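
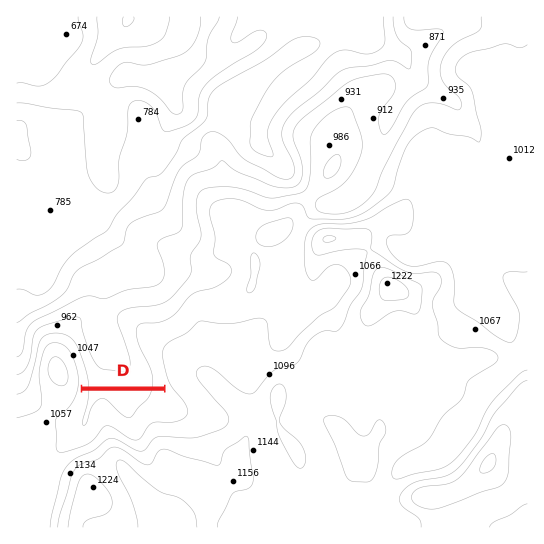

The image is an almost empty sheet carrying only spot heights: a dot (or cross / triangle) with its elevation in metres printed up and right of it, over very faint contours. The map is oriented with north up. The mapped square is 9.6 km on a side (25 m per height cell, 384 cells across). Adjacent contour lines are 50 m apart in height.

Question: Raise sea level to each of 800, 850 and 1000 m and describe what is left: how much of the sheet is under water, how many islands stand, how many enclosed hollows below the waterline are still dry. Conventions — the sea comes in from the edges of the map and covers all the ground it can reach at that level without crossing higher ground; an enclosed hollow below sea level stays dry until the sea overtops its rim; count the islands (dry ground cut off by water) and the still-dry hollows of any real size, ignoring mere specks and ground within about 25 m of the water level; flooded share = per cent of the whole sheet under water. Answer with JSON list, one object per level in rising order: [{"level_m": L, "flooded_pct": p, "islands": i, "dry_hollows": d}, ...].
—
[{"level_m": 800, "flooded_pct": 18, "islands": 0, "dry_hollows": 0}, {"level_m": 850, "flooded_pct": 24, "islands": 0, "dry_hollows": 0}, {"level_m": 1000, "flooded_pct": 43, "islands": 0, "dry_hollows": 0}]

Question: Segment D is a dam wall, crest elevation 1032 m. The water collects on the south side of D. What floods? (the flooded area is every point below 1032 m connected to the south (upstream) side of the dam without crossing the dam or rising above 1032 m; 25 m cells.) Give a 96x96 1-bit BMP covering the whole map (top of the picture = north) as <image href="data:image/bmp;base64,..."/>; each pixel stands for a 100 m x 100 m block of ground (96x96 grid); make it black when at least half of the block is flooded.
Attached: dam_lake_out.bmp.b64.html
<image width="96" height="96" href="data:image/bmp;base64,Qk2+BAAAAAAAAD4AAAAoAAAAYAAAAGAAAAABAAEAAAAAAIAEAAATCwAAEwsAAAIAAAAAAAAA////AAAAAAAAAAAAAAAAAAAAAAAAAAAAAAAAAAAAAAAAAAAAAAAAAAAAAAAAAAAAAAAAAAAAAAAAAAAAAAAAAAAAAAAAAAAAAAAAAAAAAAAAAAAAAAAAAAAAAAAAAAAAAAAAAAAAAAAAAAAAAAAAAAAAAAAAAAAAAAAAAAAAAAAAAAAAAAAAAAAAAAAAAAAAAAAAAAAAAAAAAAAAAAAAAAAAAAAAAAAAAAAAAAAAAAAAAAAAAAAAAAAAAAAAAAAAAAAAAAAAAAAAeAAAAAAAAAAAAAAAfAAAAAAAAAAAAAAAfg4AAAAAAAAAAAAAPx8AAAAAAAAAAAAAP/+AAAAAAAAAAAAAH//gAAAAAAAAAAAAH//wAAAAAAAAAAAAH//wAAAAAAAAAAAAD//wAAAAAAAAAAAAD//wAAAAAAAAAAAAAAAAAAAAAAAAAAAAAAAAAAAAAAAAAAAAAAAAAAAAAAAAAAAAAAAAAAAAAAAAAAAAAAAAAAAAAAAAAAAAAAAAAAAAAAAAAAAAAAAAAAAAAAAAAAAAAAAAAAAAAAAAAAAAAAAAAAAAAAAAAAAAAAAAAAAAAAAAAAAAAAAAAAAAAAAAAAAAAAAAAAAAAAAAAAAAAAAAAAAAAAAAAAAAAAAAAAAAAAAAAAAAAAAAAAAAAAAAAAAAAAAAAAAAAAAAAAAAAAAAAAAAAAAAAAAAAAAAAAAAAAAAAAAAAAAAAAAAAAAAAAAAAAAAAAAAAAAAAAAAAAAAAAAAAAAAAAAAAAAAAAAAAAAAAAAAAAAAAAAAAAAAAAAAAAAAAAAAAAAAAAAAAAAAAAAAAAAAAAAAAAAAAAAAAAAAAAAAAAAAAAAAAAAAAAAAAAAAAAAAAAAAAAAAAAAAAAAAAAAAAAAAAAAAAAAAAAAAAAAAAAAAAAAAAAAAAAAAAAAAAAAAAAAAAAAAAAAAAAAAAAAAAAAAAAAAAAAAAAAAAAAAAAAAAAAAAAAAAAAAAAAAAAAAAAAAAAAAAAAAAAAAAAAAAAAAAAAAAAAAAAAAAAAAAAAAAAAAAAAAAAAAAAAAAAAAAAAAAAAAAAAAAAAAAAAAAAAAAAAAAAAAAAAAAAAAAAAAAAAAAAAAAAAAAAAAAAAAAAAAAAAAAAAAAAAAAAAAAAAAAAAAAAAAAAAAAAAAAAAAAAAAAAAAAAAAAAAAAAAAAAAAAAAAAAAAAAAAAAAAAAAAAAAAAAAAAAAAAAAAAAAAAAAAAAAAAAAAAAAAAAAAAAAAAAAAAAAAAAAAAAAAAAAAAAAAAAAAAAAAAAAAAAAAAAAAAAAAAAAAAAAAAAAAAAAAAAAAAAAAAAAAAAAAAAAAAAAAAAAAAAAAAAAAAAAAAAAAAAAAAAAAAAAAAAAAAAAAAAAAAAAAAAAAAAAAAAAAAAAAAAAAAAAAAAAAAAAAAAAAAAAAAAAAAAAAAAAAAAAAAAAAAAAAAAAAAAAAAAAAAAAAAAAAAAAAAAAAAAAAAAAAAAAAAAAAAAAAAAAAAAAAAAAAAAAAAAAAAAAAAAAAAAAAAAAAAAAAAAA="/>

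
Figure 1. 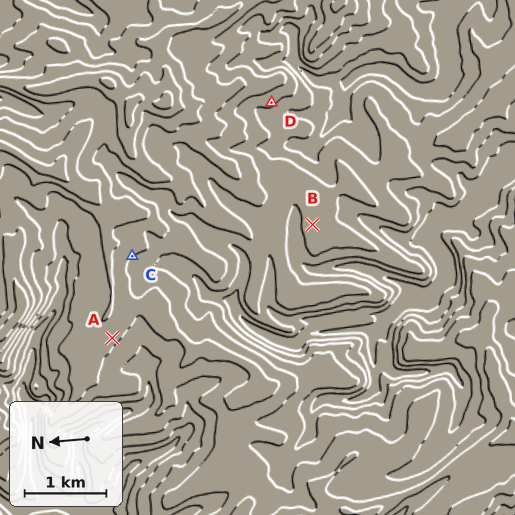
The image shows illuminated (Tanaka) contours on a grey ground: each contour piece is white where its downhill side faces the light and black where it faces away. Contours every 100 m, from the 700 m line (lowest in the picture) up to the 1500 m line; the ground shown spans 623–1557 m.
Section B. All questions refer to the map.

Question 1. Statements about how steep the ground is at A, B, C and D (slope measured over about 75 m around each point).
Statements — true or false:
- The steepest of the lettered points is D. true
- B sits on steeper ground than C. false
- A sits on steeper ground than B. true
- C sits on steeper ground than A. true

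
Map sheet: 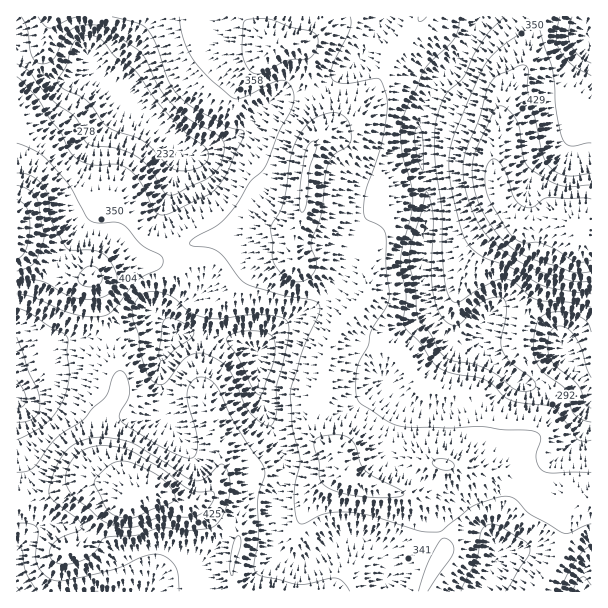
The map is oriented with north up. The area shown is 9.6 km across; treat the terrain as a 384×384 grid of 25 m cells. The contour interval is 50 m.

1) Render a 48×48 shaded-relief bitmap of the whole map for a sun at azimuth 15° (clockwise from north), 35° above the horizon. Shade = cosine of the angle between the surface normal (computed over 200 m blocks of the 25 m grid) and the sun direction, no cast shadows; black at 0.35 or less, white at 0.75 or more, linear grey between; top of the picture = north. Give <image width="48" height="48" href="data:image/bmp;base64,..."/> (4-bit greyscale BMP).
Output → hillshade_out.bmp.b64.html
<image width="48" height="48" href="data:image/bmp;base64,Qk32BAAAAAAAAHYAAAAoAAAAMAAAADAAAAABAAQAAAAAAIAEAAATCwAAEwsAABAAAAAAAAAAAAAAABEREQAiIiIAMzMzAERERABVVVUAZmZmAHd3dwCIiIgAmZmZAKqqqgC7u7sAzMzMAN3d3QDu7u4A////AENFRERVZniZh5vMy7qZmYiIiHd4mqqXZ0RDM0VmZ3iId5u7u7qpmYiIiHd5mamXZ1VTNFZ3d3iIeImamZqqqYd4iId5iZmHVkZ4h3ZlZndmaIiZd3iqqYeIiIiId3eIZUebuoUhJEREaJmYd3eIh2d4iJmHVEZ4dVeJl1EAAREjaKqZiIdmZWZ3iIh1RFZ4dmZlQyIjIRJFaKqZiIdlRFVWd3dlVniIh4dkM0VnZFeZiKqYiHVDM0Vnd3d3eIiIiJmGVWiZmb39uZmIiGQzV4mZh3d3iIiZmamYd4mazv/9yqmImHZnm8uodmeIiImZqqmZmqq9///KqqmamHZ5u7mIiJmZmZmaqqqavM3//+yomqmqhmeaupmZq7uqmZmau7uqzv///cqHiqq6dnrMupmqu7qpmZmavN27vN7dy6l2irzJZ5vMuqqru6qZmZmrzdyqqaqZmZdnm7zJeJmqqqqqqpmaq7zM3qiJmZmImYd4q8y3aIiJmaqYiImazu3czWV4mZmJqpiKu8yneIiJmqmHeJqs7ty8ykR4iIiZvLmavMyYiIiZmZh4rN3u64nOyUV4eImazLq7zcuoiIiZmHeKzv7+pmrdp1aHeJmruqvN3cqHiIiZiHib3czKZovKhleHiJmqqZvMy5dmeJmYiIm925qod5qYZWd2Z3iaqZiIdlREeJmYiJrNyHiIiJh2RVVURWeKuXQ0QzM0V4mYeIm8plZ4iIdDNCMzM0V4h1NFVUQ0RniZh4iahVVWeHQQASMzIiRmVDRnd2ZVRGiZiImqdWVEZUIQABNERFZ3Q0V3d3d1M1eJmZq6dmZDMiEQABNoiaqpdnd3eIdkNGeJmZq6dndkIAAAADWJrN26mIiIiIdlaJmImZmqdnd1EAAREneJve25mZiIiId3iqmYmZmJdndjABNEVpmrzMupmqmYiIh3iIiImZl3dndBAlZmeJq8upmZq7qpmIiIh3iImZmHdmYhNoh4mbu7mZmZrMy7qYmZh4iYmZmHdWQiaamaqty6mZmavM3MupmZiImYmZmZdVQkiqq83f7KmaqrzMzdupmZiJmYiJmqZVRHmqvf/v7Kq8vMzMzdupmYeJmYiJq6ZWVYqr3//ty7zd3d3cy7qZmYeIiHeJq6ZWZ5qrzdzaqrzd3u3bqHeJqYiJd3eJq5ZniJqqu6qpq7u83t25dURYmYmamIiJqoZ4mZqqupmZq8u7zMunQiE2iZmruZmZmXeImZqqupmJrNy8y6l0ERJFeZmry6qpiHeJmZq7upiaze3MqZhBAjVnZ4iau7uph3iZmJu7uZmc7tzLqYUhNWd3VGeIq7upmHiamJu6qZmu26q6h2MjV3h2Q0ZnirupmHirqaupmavdpmiYdUNFZ4d2VDRWiaqZiHeJmau6ms76ZWiHVDRGd4d2ZlRWeIiZiHZnmqu7q97nZnZlQzRWeIiHeIiJiIeJmHdniqq7u8y2ZlMhI0VneIiHirzLqYiamId3irqqqamFVUIAE0Z3iIh3m97cuZiamIiImrupmYhw=="/>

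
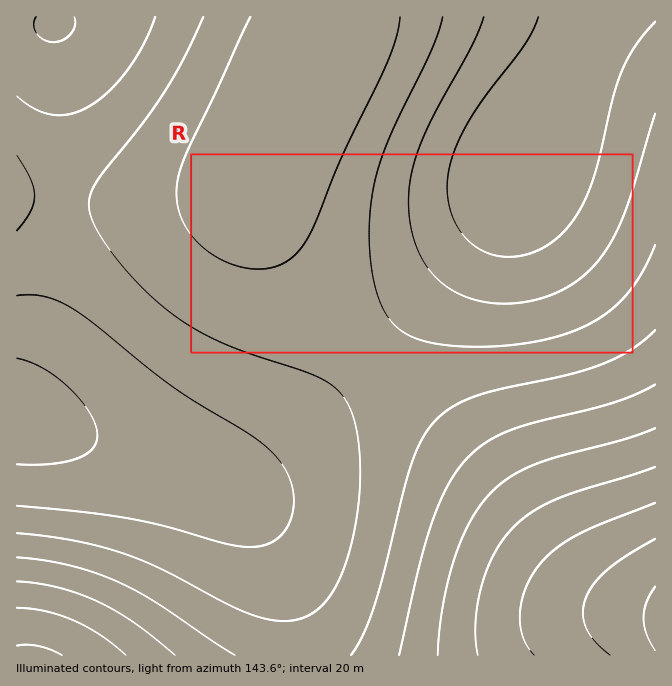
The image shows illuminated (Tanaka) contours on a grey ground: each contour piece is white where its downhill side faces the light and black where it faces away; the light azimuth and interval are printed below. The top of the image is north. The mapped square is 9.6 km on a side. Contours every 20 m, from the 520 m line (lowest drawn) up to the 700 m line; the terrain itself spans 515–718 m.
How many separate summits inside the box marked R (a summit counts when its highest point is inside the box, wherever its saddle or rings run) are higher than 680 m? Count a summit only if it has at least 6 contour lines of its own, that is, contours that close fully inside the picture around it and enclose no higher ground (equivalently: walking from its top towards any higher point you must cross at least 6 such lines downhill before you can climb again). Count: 0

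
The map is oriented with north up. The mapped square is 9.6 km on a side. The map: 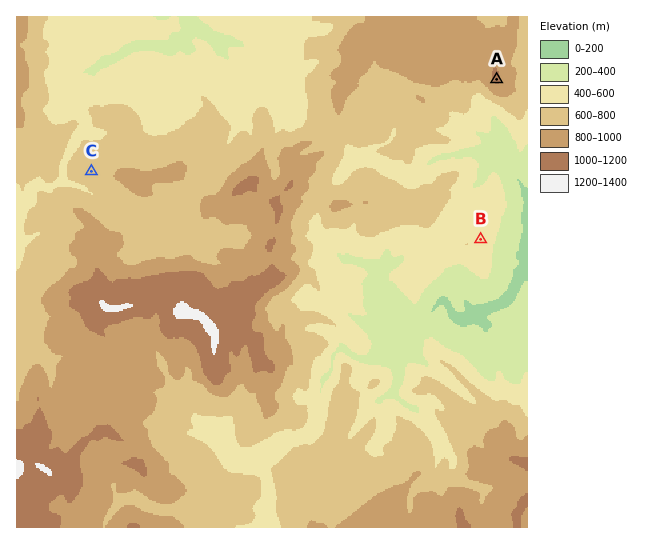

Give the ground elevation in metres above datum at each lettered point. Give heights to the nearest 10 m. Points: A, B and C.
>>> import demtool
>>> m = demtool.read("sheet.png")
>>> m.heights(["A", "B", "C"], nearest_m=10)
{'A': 1030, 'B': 550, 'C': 710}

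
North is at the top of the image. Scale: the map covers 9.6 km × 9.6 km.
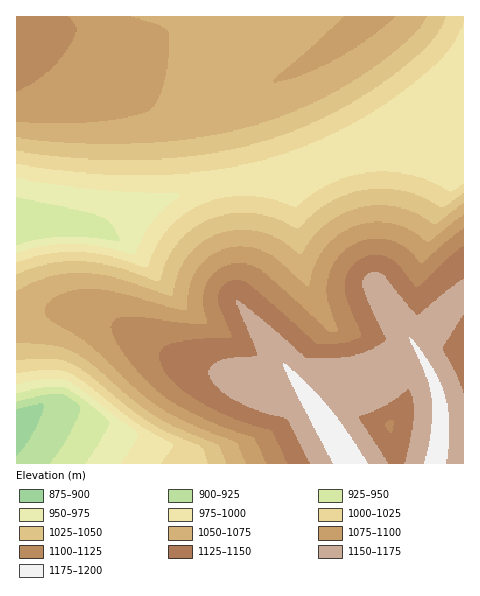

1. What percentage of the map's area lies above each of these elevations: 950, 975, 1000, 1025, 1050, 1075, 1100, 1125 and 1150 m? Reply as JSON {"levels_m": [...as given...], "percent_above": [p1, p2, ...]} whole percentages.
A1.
{"levels_m": [950, 975, 1000, 1025, 1050, 1075, 1100, 1125, 1150], "percent_above": [96, 92, 79, 70, 61, 44, 29, 21, 13]}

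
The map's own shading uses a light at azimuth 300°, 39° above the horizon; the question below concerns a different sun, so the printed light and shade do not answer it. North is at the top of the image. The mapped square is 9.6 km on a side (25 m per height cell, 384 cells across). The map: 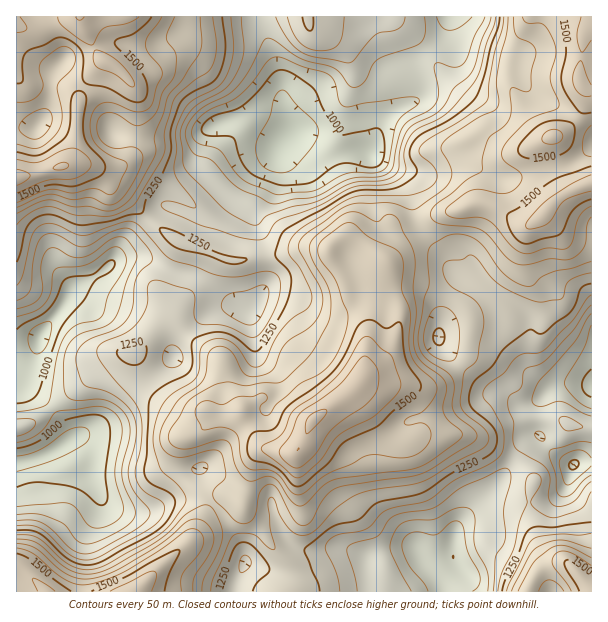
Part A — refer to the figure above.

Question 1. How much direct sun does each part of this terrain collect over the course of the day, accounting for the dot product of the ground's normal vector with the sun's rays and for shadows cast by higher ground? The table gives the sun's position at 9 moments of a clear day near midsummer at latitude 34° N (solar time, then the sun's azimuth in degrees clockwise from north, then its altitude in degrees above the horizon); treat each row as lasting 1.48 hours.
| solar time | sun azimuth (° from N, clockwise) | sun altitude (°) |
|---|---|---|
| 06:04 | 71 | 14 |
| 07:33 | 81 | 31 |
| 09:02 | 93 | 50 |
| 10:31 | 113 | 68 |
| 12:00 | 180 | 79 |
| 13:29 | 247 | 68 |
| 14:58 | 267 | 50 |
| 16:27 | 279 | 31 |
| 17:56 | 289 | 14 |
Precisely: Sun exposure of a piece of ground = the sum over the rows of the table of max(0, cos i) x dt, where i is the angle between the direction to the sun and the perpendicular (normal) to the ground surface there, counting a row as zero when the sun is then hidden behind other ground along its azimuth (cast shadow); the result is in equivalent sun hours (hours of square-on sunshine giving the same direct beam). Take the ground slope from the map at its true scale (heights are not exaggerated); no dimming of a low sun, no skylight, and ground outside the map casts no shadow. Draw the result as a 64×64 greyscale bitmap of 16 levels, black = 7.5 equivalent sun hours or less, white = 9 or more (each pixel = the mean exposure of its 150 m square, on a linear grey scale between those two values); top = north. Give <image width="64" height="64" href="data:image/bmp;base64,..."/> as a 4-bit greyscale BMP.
<image width="64" height="64" href="data:image/bmp;base64,Qk12CAAAAAAAAHYAAAAoAAAAQAAAAEAAAAABAAQAAAAAAAAIAAATCwAAEwsAABAAAAAAAAAAAAAAABEREQAiIiIAMzMzAERERABVVVUAZmZmAHd3dwCIiIgAmZmZAKqqqgC7u7sAzMzMAN3d3QDu7u4A////AMvLmJh2eby5mqmImZu8zMzMu7vMzMy6zKmZYiWrh3acvLhUQxETWcqZqYiJmLvMzMy7u8zMu6vMyJl1Q3ynZ7vLhTEREBIki6mYd3iXm7vMzLu7zMyqvMzKmIhjWsmKuKhTAAMyIiI3u5mHZ5hpm8zLu7vMy5rMzLmImYRIuqpmRTAAWIYyIQJ7uodmhWi8zLu7u7vLm8zLqYm6lleXdDgTEBeruWQyAAa8qXd1esu5iJmZiaqau7upisyXaYVEiwISe7zKl2UwAHupmXacu4ZmZmd4mZmaqrmbzKmKl3mrI0e8u8u6mYUhSaqrmJu5iId3iIiZiIiZmavMuqupmrpmisy7zLqqqXRIu8uamqmKqZqqqYdlZ4iJvMu7zLuqvKqrzLu6mZiamIrMyruXiHmZmru6hUNFeJq8zLvMu6mszMzMu4mYd3iImsy7zJJ1V3iJmZqYdmZ4irzMu8ypl3rMzMzKiZdneIirzMzMYlI1VndmVniIh2Z4iry7u5eGV7zMzLmZl2iZq8zLuqhSMDZVVENERERVZVZni7q8pndUu7vMmJmHeJu7zLmZh0IAR1VmaIdmVERFVVV4u8uWeJe8y7yomZd3mqmIiZmHYzR4dniau7uph1VVVVecy5iIqlebu6iamHd4hlM2iYiambuXeJnMzLu6hlZmd5m7u2RoAkeZqZqYdmeImFRoiLuprLl3iKu8zMy6h3iHiazLlldURXiZmpl1VorMuYiau6eLyodnirzMzMy7qYeKvMq6mbuHd4iZmXZnirzMuqzLmHnKmHd3mszMy6l3eJu7qrzMirqWVVeHZoiZq7zLvLyod6y6qYd4m8y6l3iqrMzMy6iJrLhUM0VomqmavMy8vMllacu7uod4q6mIiZq8zLu5eLurupdUVoq7qYebu6vMy5dmnMu7qYiamIiZm7ury7mbzKmqupmJrMy6hnvMuqq8qpZqzLu7uruoiJmru6m8y6zMqZq7u6q8zMunesy6iKu7uFasy7u7upiJmJq7uqu7q8yZibu7qrvMyoh5zKmpu7vLdXrMu7qGV6uoiaq6maqqzJh5u7qru7u6mHnMmLqrzMymWMy7qENGvLqqmZl4mZrMmGiru7zMuruYicp4uZvMzLlnu7ymRXecy7upmXeJmbuoZ6qqq8zLqqqYmGi4iszMyoe7vKU3lnvLu7qql3iJqblnmYd4rMy7zKdlaah6vLvMmLu8tTeWe8u8y7u4d3mHepiqmIibzMzMuYibuHm7urypvMzGNpeLy7zMzMp2V1RHmru7qqq8zMvMu7zJeLy5q7u8zMhHh6vLzMzLu5ZEREWIvMuqqrzMy7zMzMqIvKmavMzMyWiavMzMzLq7qFR3doi8y7qavMzMu7u7ypiqmYm8zMzJiavMzMzLmau6h5mYiZzLuZm8zMzLu7upmZmYeczMzMmavMzMzKiKu7qYmZmYi8yoibzMzMupmYeZmYd6zMzLuau7zMzKeKu7uYiYmZZorLh4vMzLupiIdniZdovMzLupqqvMzKiKuqqXd4eJh2VoiYm7upmZq7uqiIhnnMzLzKmqq7zLiKqYmHZ4h4l5hlVWmZmImavMzMy5mHi7zMzLqqq7vKmJmHeHeIqHiHiIZVSIh4q8zLzMu7mZmLy8zLq7u7u7iImHd3eZm4eHd3dkM3h4vMu8zMy7qoiHnMzLvMvMuph4iIiYeKmal3VVZ2MBJovLu8zMu8ubl3ZovLvMy8unVGiImrupqZlmVCRmUQAEq7vMzMu8y5mXVUWbvMy7y5hmeIq7vMqpiQIyAEZCACeZmszLvMzMl4hSIlmru6u6qruqvMy7zKh1AAAANWZkRomIzLvMzLqodlIAFomIm7mImszLzLu8uWQAAAAjaahlaImrvMy6mal3djABMzWby5iJq6u7y7vMqIYgAkRpuoZYmZmsy5mZqqq6hSAAA2m8uqq7zMu8y6q8zLl4iIm7p2eZmZy6mqq7zMy6hQADaLuqu8zLurzMypmZmry7qry5dniZiqmru8zMzMy4NGRXmZq8zLqZq7zMuXdmi7uHiruoZYmImau7zMy8zMt5lCaaq7zMuqqqqZq7iIZ6umWKvLp1V2aJmqqrzLvMu5iWJIu7zMzLq7upiJq7qIrJZ4vMunRHhniZmZrMu7y7qpgzaJq7zMuqq7u5icvJiblpiqupYzaZh4mZm8u6q7u8uWRWZniszLqpmquourmYuXh5mYhkM1eIiZmauqmqu7u7llRFZ3q8u7qZrMmpmpi6d3Znd2ZTI1aJmZq6qqq6qrvLqGaIiKurzLu7qZiambuYdmeHZmQgFGiZmaq7u7qqqrvLmJmZmazMypiaqquqzLqYmodlVUIkZ4mYm7u6qqu7u7uqmImYrMypiKy7vLvMuqm6mXZndlZ3iJiKu6maq8zLu7uYd3i8zKmZzMu8yqupm7m7qYiZd4iIh4mYd5u7zMzLu4h2WMzMuprMu7vJiau7msu6qqqIiYh2ZTI1m7u8zMzLiYVHvMy6msy6qZiIrLmsu8y7upiZmWZTEUerqru8zMqJlke8zMqZzLqYZVe7u8y7zMu6mJmqd1RYmru6qqu8yImWRay7uZm8qql0SKqqqpq8zLqYmauIeKu7u7u7qrvKmZdEiqq6mby8y6eLu6mIeJrMupiZvJiKzMu7zMy7u7zKmEJZqrqazMzMuru7u6h4mry5mJrLqZvMy7vMzMy6rMy5Qjeru6vM"/>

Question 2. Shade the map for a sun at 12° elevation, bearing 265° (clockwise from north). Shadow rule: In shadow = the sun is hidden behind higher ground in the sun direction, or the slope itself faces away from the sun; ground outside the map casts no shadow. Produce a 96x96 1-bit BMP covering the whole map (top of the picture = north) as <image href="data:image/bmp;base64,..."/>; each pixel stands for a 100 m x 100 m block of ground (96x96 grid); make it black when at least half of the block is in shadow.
<image width="96" height="96" href="data:image/bmp;base64,Qk2+BAAAAAAAAD4AAAAoAAAAYAAAAGAAAAABAAEAAAAAAIAEAAATCwAAEwsAAAIAAAAAAAAA////AAAAAAABwAPP+AAAAAgAAQAD4AH//AAAAAAAAAAP8AH//gAAAAAAAAAf/AD//gAAAOAAAAEf/gAD/wAAAfAAAAM//gAD/wAAAeAAAAd//wAD/wAAAeAAAA8//wAD/wAAA8AAAA8f/wAD/wAAA8AAAAAf/gAB/gAwA4AAAAAf/AAB+AA4BwAAAAAOAAAA4AAwDgAAAAAAAAAAAYAwAAAAAAAAAAAAAeAAAAAAAAAAAAAAAeAAAAAAAAAAAAAAAeBwAAAAAOAAAAAAAOD4AAAAAfAAAAAAAAD4AAEAAfgAAAAAAAD4AAAAAfwAAAAAAAD4AAAAAfwAAAAAAAD4AAAAAf4AAAAAAAB8AAIAAP4AAAAAAAB+AAABgHgAAAAAAAA/AAAB8AAAAAAAAAA/gAAD/AAIAAAAAAAfAAAH/wAfAAAAAAAOAAAf/wAfgAAAAAAAAAA//wAPAAAAAAAAAAD//gAAAAAAAAAABAH/+AAAAAAAAAAAAAP/+AcAAAAAAAAAAAP/8A8AAAAAAAAAAAP/8A8AAAAAAAAAAAP/9gYAAAAAAAAAAAf/8gAAAAAAAAAAAB//8AAAAAAABgAAAH//gAAAAAAADwAAAP/wAAAAAAAADwAAAP/gAEAAAAAAD4AAAP/AAPAAAAAAH4AAAP/AAP4AAAAAHwAAAP/AAH9gAAAAHwAAAP/AAH9gAAAADAAAAP/AAD8AAAAAAAAAAP/AAA8AAAAAAAAAAH/AAA8MAAAAAAAAAH+AAA8PAAAAAAAAAH+AAA8PgAAAAAAAAH8AAA8fwAAAAAAAAH4AAA8/wAAAAAAAAPwAAAB/4AAAAAAAAPgAAAB/wAAAAAAAAP4AAAD/gAAAAAAAAP8AAAD/AAAAAAAAAP8AAAD/BgAAAAAAAf4AAAD/BwAAAAAAAHwAAAD/BwAAAAAAAAAAAAD+AwAAAAAAAAAAAA7+AAAAAAAAAAAAAA/8AAAAAAAAAAAAAA9wAAAAAAAAAAAAAB9gAAAAAAAAAAAAAA9gAGAAAAAAAAAAAAdwAH8AAAAAAAAAAAB4AH/AAAAAAAAAAAB4AH/gAAAAAAAAAAAQAD/4AAAAAAAAAAAAAB//DgAAAAAAAAAAAB//nwAAAAAAAAAAAB///4AAAAAAAAAABw///+AAAAAAAAAAD4f///AAAAAAAAAAH8H///AAAAAAAAAAH8H///AAAAAAAA8AH8H///AAAAAAAA8AH8H///AAAAAAAA8AH4H//+AAAAAAAAEAH4H//+AAAAAAAAAAHwH//+AAAAAAAAAAHgP///AAAAAAAAAACAP///gAAAAAAAAAAAf///wAAAAAAAAAAAf///wAAAAAAAAAAA////wAAAAAAAAAAA////wAAAAAAAAAAB5+f/wAAAAAAAAAADw4f/gAAAAAAAAAAHgAf/gAAAAAAAAAAGAAf/AAAAAAAAAAAAAA//AAAAAAAAAAAAAA/+AAAAAAAAAAAAAA/+AAAAAAAAAAAAAA/8AAAAAAAAAAAAOA/8AAAAQAAAAAAAfh/8AAAA4AAAA="/>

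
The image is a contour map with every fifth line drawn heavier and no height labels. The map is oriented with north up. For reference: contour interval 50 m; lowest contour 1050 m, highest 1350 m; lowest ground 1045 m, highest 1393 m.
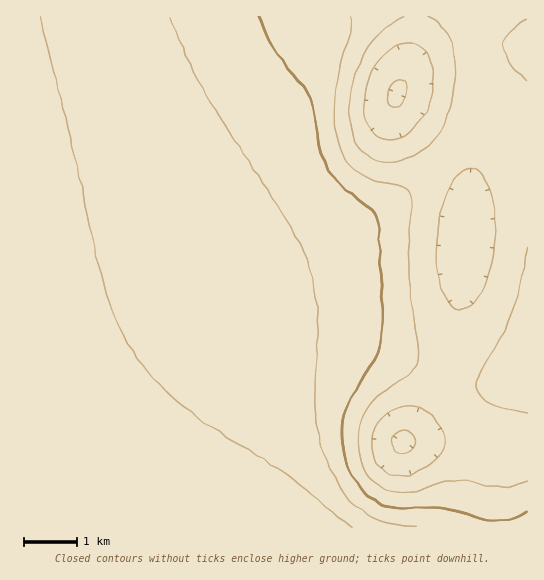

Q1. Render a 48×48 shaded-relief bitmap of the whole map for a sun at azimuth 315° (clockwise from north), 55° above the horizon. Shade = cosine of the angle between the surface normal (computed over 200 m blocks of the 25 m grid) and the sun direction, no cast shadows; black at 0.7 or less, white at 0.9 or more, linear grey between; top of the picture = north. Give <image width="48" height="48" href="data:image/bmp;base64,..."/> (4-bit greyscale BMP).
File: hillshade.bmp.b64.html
<image width="48" height="48" href="data:image/bmp;base64,Qk32BAAAAAAAAHYAAAAoAAAAMAAAADAAAAABAAQAAAAAAIAEAAATCwAAEwsAABAAAAAAAAAAAAAAABEREQAiIiIAMzMzAERERABVVVUAZmZmAHd3dwCIiIgAmZmZAKqqqgC7u7sAzMzMAN3d3QDu7u4A////AJmZmZmZmZmqqqqqqqqqqZmrvMzLuqu8zZmZmZmZmZmaqqqqqqqpmZmavN3Mu6u8zZmZmZmZmZmZqqqqqqqZmIiavN3cu6q7zJmZmZmZmZmZmZmqqZmZmHeJvN7dy6qrvJmZmZmZmZmZmZmZmZmZh3Z4rN7ty6qqu5mZmZmZmZmZmZmZmZmYh2VXm97ty6qqqpmZmZmZmZmZmZmZmZmYdlRFes3ty6qZqpmZmZmZmZmZmZmZmZmIdkM0aLzcy6mZmZmZmZmZmZmZmZmZmZmIdkMiRoq7uqmYiJmZmZmZmZmZmZmZmZmIdUMiJGiaqZmIiJmZmZmZmZmZmZmZmZiIdkMiI1eJmZmIiJmZmZmZmZmZmZmZmZiIdlQyI1aImZmIiJmZmZmZmZmZmZmZmZiIdlRDNFaJmZmZiJmZmZmZmZmZmZmZmZiId2VERVaJmqqpmZmZmZmZmZmZmZmZmZiIh3ZVVWeJmqqqqZmZmZmZmZmZmZmZmZiIh3ZmZmeImru7qpmZmZmZmZmZmZmZmZiIiHd2ZmeImru7u5mZmZmZmZmZmZmZmZiIiId3ZmeImrvMu5mZmZmZmZmZmZmZmZmIiId3Zmd4mrvMy5mZmZmZmZmZmZmZmZmIiIh3dmd4mrvMzJmZmZmZmZmZmZmZmZmYiIh3dmZ4mrvMzJmZmZmZmZmZmZmZmZmYiIh3ZmZ4mavMzJmZmZmZmZmZmZmZmZmZiIh3ZmZ3iavMzJmZmZmZmZmZmZmZmZmZiIh3ZmZniau8zJmZmZmZmZmZmZmZmZmZiIh3ZmZniau8zJmZmZmZmZmZmZmZmZmZmIh3ZmZniaq8zJmZmZmZmZmZmZmZmZmZmIiHZmVmeJq7zJmZmZmZmZmZmZmZmZmZmIiHdmVmeJq7u5mZmZmZmZmZmZmZmZmZmYiHdmVmeJqru5mZmZmZmZmZmZmZmZmZmZmYh2ZmeJqru5mZmZmZmZmZmZmZmZmZmZmZmHZmeImru5mZmZmZmZmZmZmZmZmZiJmqqpdmeImqu5mZmZmZmZmZmZmZmZmYiImru6mHd4mqq5mZmZmZmZmZmZmZmZmYh4mrzMuYd4maqpmZmZmZmZmZmZmZmZmYd3ibzdy5iImaqpmZmZmZmZmZmZmZmZmYZmeKzd3LmImaqpmZmZmZmZmZmZmZmZmXZVZ5vd7cqYmaqpmZmZmZmZmZmZmZmZmXZERorN7tupmaqpmZmZmZmZmZmZmZmZmXVDNXm97typmZqpmZmZmZmZmZmZmZmZmYZCI1is3t25mZqpmZmZmZmZmZmZmZmZmYZCIkabzd26mZmZmZmZmZmZmZmZmZmZmYdCEjV6vN3KmZmZmZmZmZmZmZmZmZmZmZdTESRoq8zKmZmJmZmZmZmZmZmZmZmZmZhkISNXmry6mZmZmZmZmZmZmIiIiJmZmZl1MiNGiau6qqu5mZmZmZmIiIiIiIiJmZmHQyNFeKqqqrzJmZmZmYiIiIiIiIiIiZmYZDNFaJqqqrzZmZmZmIiIiIiIiIiIiJmYdkRFZ4mZmqvA=="/>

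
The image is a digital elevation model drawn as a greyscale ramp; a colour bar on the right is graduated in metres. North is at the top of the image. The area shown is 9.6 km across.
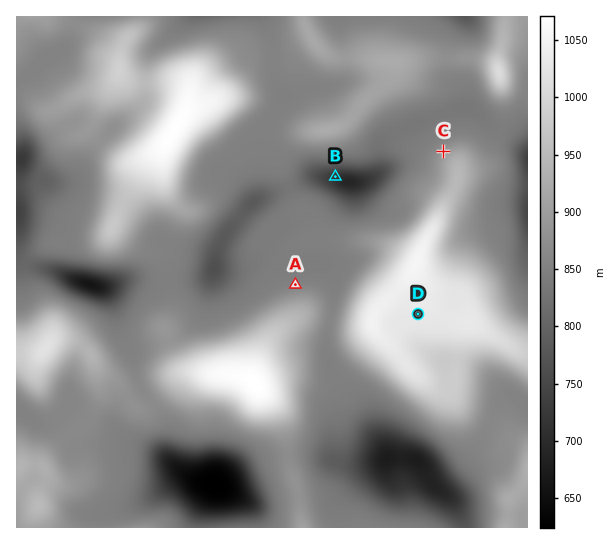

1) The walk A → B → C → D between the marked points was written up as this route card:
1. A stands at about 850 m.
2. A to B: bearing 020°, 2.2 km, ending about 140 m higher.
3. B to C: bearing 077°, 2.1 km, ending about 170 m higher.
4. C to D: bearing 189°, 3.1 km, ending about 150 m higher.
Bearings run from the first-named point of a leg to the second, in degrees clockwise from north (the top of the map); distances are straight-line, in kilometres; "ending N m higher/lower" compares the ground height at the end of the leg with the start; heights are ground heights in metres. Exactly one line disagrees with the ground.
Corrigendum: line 2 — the sense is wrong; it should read lower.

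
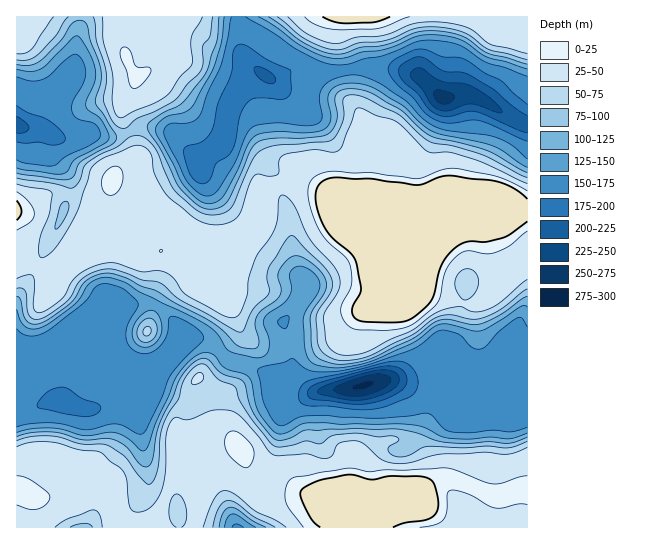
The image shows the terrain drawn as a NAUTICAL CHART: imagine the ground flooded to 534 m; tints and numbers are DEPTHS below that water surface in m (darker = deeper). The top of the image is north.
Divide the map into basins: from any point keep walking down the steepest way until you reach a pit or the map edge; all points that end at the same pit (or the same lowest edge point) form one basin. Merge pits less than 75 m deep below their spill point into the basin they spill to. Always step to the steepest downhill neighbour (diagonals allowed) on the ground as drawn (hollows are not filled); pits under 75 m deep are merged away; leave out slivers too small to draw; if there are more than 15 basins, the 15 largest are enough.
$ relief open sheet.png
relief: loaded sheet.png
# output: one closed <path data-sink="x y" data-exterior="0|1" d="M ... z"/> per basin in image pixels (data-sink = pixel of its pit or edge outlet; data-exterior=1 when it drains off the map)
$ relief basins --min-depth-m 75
<path data-sink="362 386" data-exterior="0" d="M398 144l-11 0-3 2 1 12-6 33-8 10-17 12-19-16-26-12-22-1-14 3-14 8-2 24-8 18-10 10-18 6-14 10-13-2-32-10 6-20-1-9-12-10-24-9-20-20-2 6-13 14-9 22-14 18-9 22-9 10-6-2-26-14-7-2 1 271 177 0 3-14 0-47 7-16 5-4 8-3 18 0 4 3 16 40 8 6 12 3 34-1 29 12 8-2-2 4 2 19 182-1 0-316-15 0-16-6-23 3-21-12-12-3-17-31-14-13z"/><path data-sink="443 98" data-exterior="0" d="M466 16l-272 0-21 21-16 24-21 18-15 32 2 10 10 22 2 12-18 16-6 11 20 21 24 9 12 10 1 9-6 20 39 12 6 0 14-10 18-6 10-10 8-18 2-24 14-8 14-3 22 1 26 12 19 16 17-12 8-10 6-33-1-12 3-2 15 1 13 8 9 9 12 25 7 8 10 1 21 12 23-3 16 6 14 0 1-172-18-6-13-1z"/><path data-sink="17 125" data-exterior="1" d="M118 16l-102 1 1 194 14-4 20-14 16 0 28 8 13-11 9-19 16-13 0-15-10-22-2-10 16-33-9-15-8-22z"/><path data-sink="237 527" data-exterior="1" d="M235 444l-24 1-7 6-3 6-5 16 1 41-2 8 0 6 150-1 0-20-11-2-25-10-34 1-17-5-7-12-7-22z"/>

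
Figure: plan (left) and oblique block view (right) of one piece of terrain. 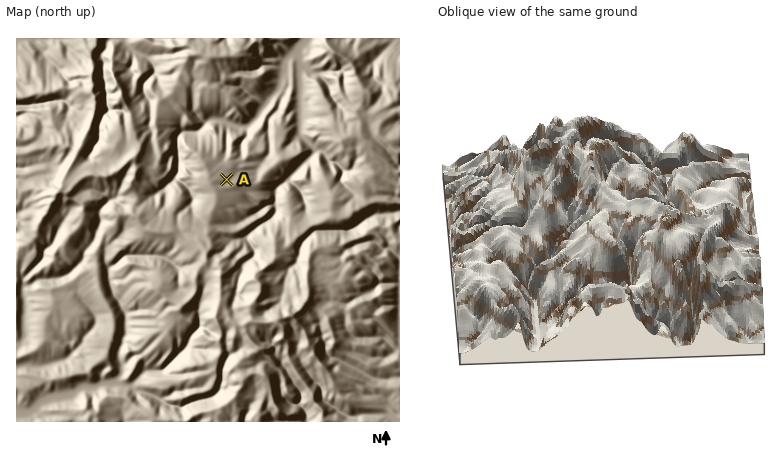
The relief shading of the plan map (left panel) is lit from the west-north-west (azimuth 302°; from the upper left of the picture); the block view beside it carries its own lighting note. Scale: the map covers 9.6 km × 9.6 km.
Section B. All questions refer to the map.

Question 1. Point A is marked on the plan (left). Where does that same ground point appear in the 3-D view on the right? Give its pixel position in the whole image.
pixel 591 236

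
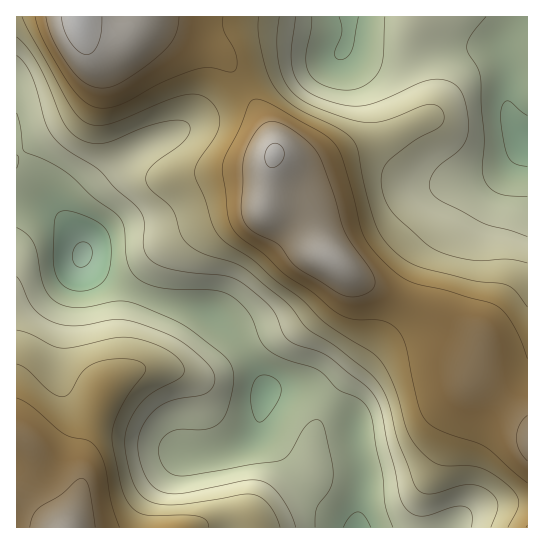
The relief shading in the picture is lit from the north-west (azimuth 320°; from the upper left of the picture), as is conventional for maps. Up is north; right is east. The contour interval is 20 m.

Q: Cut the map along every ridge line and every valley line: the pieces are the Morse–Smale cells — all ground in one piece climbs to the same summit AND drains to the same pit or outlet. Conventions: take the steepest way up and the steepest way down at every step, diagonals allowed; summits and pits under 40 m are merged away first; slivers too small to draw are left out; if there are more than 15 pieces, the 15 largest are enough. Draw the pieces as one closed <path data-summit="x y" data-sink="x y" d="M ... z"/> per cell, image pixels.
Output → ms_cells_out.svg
<path data-summit="274 154" data-sink="82 254" d="M245 88l-63 41-44 20-54 45-11 17 0 14 10 24 0 9 2 4 18 14 32 16 26 9 33 7 17 7 22 22 12 16 15 24 6 15 15-4 25 0 16 7 20 13 11 11 3 7 0 15 7 33 0 13-6 31 1 10 93 0 12-12 19-9 23-4 22 0 1-80-35-31-20-14-1-4 8-24 0-8-3-5-11-9-29-16-35-12-49-24-30-22-6-9-5-20-10-13-16-5-19-2-2-2 10-54-6-18z"/><path data-summit="65 527" data-sink="82 254" d="M35 204l-19 1 0 322 341 1 6-54-7-33 0-15-3-7-11-11-31-19-30-1-10 1-6 4-2-11-15-25-31-38-23-11-45-11-46-21-18-14-5-19-13-20-13-12z"/><path data-summit="274 154" data-sink="527 142" d="M494 47l-49 4-39 9-27-1-34-11-10 9-14 6-44 9-31 15-1 3 14 20 10 21 6 18-10 54 2 2 19 2 16 5 10 13 5 20 6 9 30 22 49 24 35 12 37 21 6 9 0 8-8 24 1 4 20 14 34 31 1-282-9-8-10-18 0-46-2-14-5-6z"/><path data-summit="78 17" data-sink="82 254" d="M133 16l-117 1 0 186 19 1 19 7 13 12 12 20-6-18 0-14 6-10 12-14 47-38 44-20 62-40-15-26-12-11-31-11-45-20-7 2-8 8 7-10z"/><path data-summit="78 17" data-sink="527 142" d="M527 16l-393 0-2 7 9-2 12 4 33 16 31 11 12 11 16 25 32-16 52-12 10-5 6-7 44 12 17 0 59-12 34 0 8 7 2 14 0 46 10 18 8 7z"/><path data-summit="78 17" data-sink="82 254" d="M527 503l-22 0-23 4-19 9-11 11 75 1z"/>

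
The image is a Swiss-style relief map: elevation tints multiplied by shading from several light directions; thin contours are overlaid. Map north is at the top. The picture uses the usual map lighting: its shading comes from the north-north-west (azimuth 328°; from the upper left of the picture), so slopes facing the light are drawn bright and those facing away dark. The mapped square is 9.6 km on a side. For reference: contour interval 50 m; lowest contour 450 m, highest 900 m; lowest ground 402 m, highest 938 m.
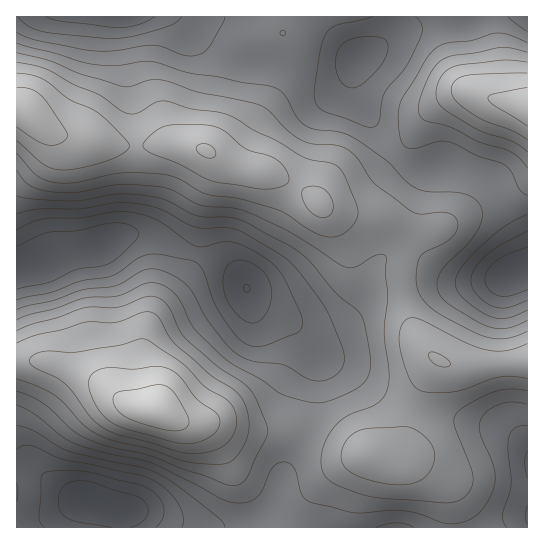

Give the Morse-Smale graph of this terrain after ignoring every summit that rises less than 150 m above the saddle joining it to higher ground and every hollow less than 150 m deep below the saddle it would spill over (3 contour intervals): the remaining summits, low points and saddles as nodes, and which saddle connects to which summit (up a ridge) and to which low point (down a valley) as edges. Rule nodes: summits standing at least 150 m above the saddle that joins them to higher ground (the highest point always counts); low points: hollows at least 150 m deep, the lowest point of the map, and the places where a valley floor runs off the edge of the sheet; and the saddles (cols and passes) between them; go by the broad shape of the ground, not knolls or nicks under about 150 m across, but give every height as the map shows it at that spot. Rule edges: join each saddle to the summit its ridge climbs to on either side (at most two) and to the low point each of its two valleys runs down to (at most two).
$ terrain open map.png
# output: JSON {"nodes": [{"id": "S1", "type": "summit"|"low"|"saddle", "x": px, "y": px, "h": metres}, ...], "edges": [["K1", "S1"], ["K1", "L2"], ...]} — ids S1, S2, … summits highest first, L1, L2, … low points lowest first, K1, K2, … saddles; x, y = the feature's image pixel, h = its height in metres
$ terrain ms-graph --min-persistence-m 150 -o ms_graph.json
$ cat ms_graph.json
{"nodes": [
{"id": "S1", "type": "summit", "x": 157, "y": 410, "h": 938},
{"id": "S2", "type": "summit", "x": 27, "y": 111, "h": 883},
{"id": "S3", "type": "summit", "x": 527, "y": 107, "h": 878},
{"id": "L1", "type": "low", "x": 87, "y": 502, "h": 402},
{"id": "L2", "type": "low", "x": 246, "y": 289, "h": 449},
{"id": "L3", "type": "low", "x": 122, "y": 17, "h": 451},
{"id": "L4", "type": "low", "x": 514, "y": 274, "h": 452},
{"id": "K1", "type": "saddle", "x": 295, "y": 186, "h": 797},
{"id": "K2", "type": "saddle", "x": 502, "y": 363, "h": 771},
{"id": "K3", "type": "saddle", "x": 410, "y": 250, "h": 703},
{"id": "K4", "type": "saddle", "x": 307, "y": 434, "h": 681},
{"id": "K5", "type": "saddle", "x": 398, "y": 155, "h": 643}],
"edges": [["K1", "S2"], ["K1", "L2"], ["K1", "L3"], ["K2", "S2"], ["K2", "L1"], ["K2", "L4"], ["K3", "S2"], ["K3", "L2"], ["K3", "L4"], ["K4", "S1"], ["K4", "S2"], ["K4", "L1"], ["K4", "L2"], ["K5", "S2"], ["K5", "S3"], ["K5", "L4"], ["K5", "L3"]]}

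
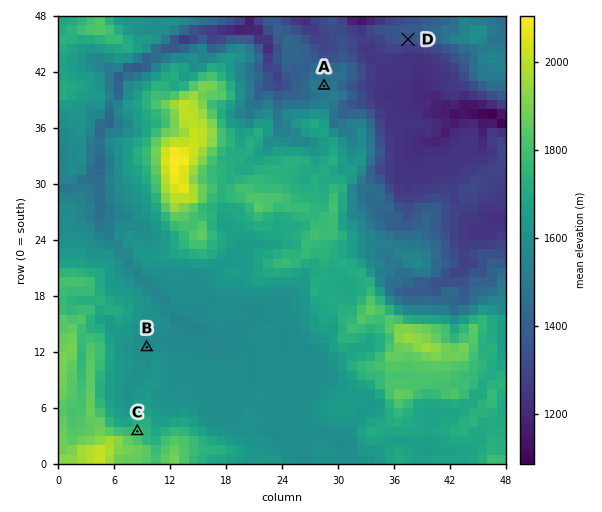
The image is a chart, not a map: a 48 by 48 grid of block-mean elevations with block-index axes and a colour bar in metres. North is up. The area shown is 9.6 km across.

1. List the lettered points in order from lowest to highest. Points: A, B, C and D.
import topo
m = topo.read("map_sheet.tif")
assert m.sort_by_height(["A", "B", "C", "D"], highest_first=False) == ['D', 'A', 'B', 'C']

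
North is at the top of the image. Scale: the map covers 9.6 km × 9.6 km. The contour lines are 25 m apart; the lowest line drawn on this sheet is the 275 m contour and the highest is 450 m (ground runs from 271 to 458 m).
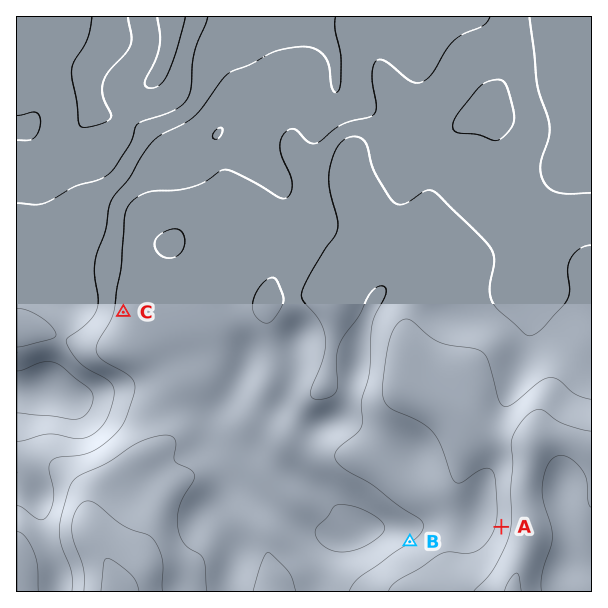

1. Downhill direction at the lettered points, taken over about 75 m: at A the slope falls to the E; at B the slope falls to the SE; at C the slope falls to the E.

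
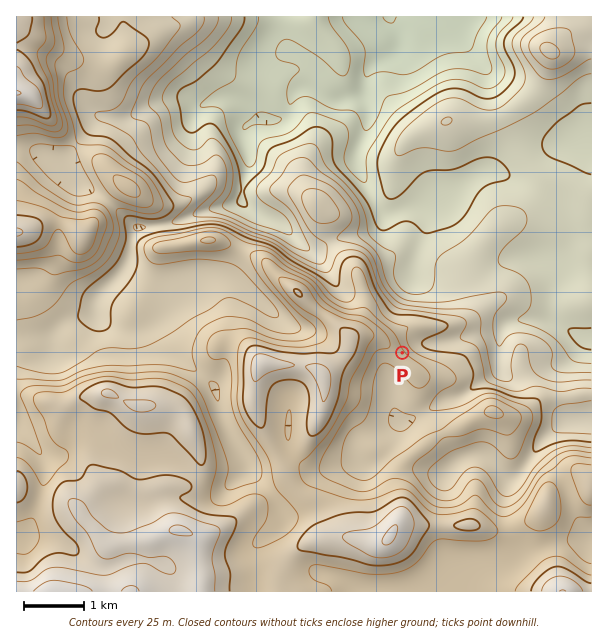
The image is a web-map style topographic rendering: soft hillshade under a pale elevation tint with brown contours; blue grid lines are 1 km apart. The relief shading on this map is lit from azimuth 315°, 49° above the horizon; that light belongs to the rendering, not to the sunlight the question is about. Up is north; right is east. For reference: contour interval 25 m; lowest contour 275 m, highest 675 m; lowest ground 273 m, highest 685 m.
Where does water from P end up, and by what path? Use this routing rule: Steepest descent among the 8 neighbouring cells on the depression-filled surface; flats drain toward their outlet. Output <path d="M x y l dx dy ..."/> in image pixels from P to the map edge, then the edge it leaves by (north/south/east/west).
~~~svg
<path d="M402 353l9-9 27 0 2-2 7 0 2-1 10-2 2-1 3 0 6-3 27 0 13-14 6 0 2-1 34 0 11 7 4 2 8 6 9 4 7 0"/>
exit: east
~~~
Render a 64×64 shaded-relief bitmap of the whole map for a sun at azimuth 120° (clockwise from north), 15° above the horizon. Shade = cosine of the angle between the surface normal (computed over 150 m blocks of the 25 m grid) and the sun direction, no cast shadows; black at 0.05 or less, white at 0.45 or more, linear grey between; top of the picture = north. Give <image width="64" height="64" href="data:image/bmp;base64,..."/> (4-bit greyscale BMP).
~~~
<image width="64" height="64" href="data:image/bmp;base64,Qk12CAAAAAAAAHYAAAAoAAAAQAAAAEAAAAABAAQAAAAAAAAIAAATCwAAEwsAABAAAAAAAAAAAAAAABEREQAiIiIAMzMzAERERABVVVUAZmZmAHd3dwCIiIgAmZmZAKqqqgC7u7sAzMzMAN3d3QDu7u4A////AFRFd3d3ZmiZiGaKu6mHeIiIiZmZmZmIiIiHd2UyJFeIQzRnd3dlZ4iHdoq7qYd4mZiImZmqqZiIiIh3ZUMjV4hUNFZnd3ZniId3iqqZh3iaqZmZmru7qZiIiIh3VDRniGU0ZmZoiIeIiHeKuph3d4qpmZmZvN3LmYiIiIh1RWiIdlVndmeJmImYiJvLqIdmaJmZmIibzdypmZmYiId2eJh3Zmd2Z4iHiZmIm8y5h3VVaIiHdnnN3bqaqqmZiJmZmYdmd3d4d2ZmeIiJvMqYh1RGd3dlV6zMqZmqqpiImqqZmHZmd4iHZlRWeHeJuqmIZUVWZmU1i7qXZ4modnibu6qpdWZ4iId2ZUV3dmaJqZh2ZlVmZTNpqXVEaJdTRou6mbp1VniZiId2ZniIZVeZmHd3dmZVQkipdTJImEETerqIu4VFeJmYiIiIiaqGRXiIeIh3dlRDR6qFMkipYgBZqGa7lTVneJmIeIiZq7hUVmeIh3d3UzRXqoZDSKpzACiXZaqWRWZniId3eIisyoZUV5mYiIdkNWiql1NHqoYQFXZlmZZVVmd4iHd3d5vLl1RXmqqZiHZVeaupdVeZmFACVVWJhmZWd3eIiHd3m8uYVGeJu7qZh3Voq7uXd4ialAAjVYh2d2Z4iIiIiHisypdVeIi8y6mIh2aKu7qYh4u4MAI0d2Z4d3iIiIiHeLzKhleJd53suYiIZViqu7qIi9tzIjRmVniHeIiImYd5vbllaKl1fP7KmIh2VXiaupmb3bdVVWZWeYiId4iZmHnMp1R5qXVa79uqmIdlZmeamavN2od3ZWZ5mIiHiJmYisyWNHq5dUff7LupiHdlRFeJqrzbqYhVZ3iIiId4iZiay4Qki7mFRr7sy6mImYdTI1eIirupmVRGZWZniHd3iJq6cxOLuoZFrdzMqXeauYYxNmVWiYiJRERCIzV3ZVZ3ialzE4u6l1ac3Mypd4q7qoVFZUVnZWZURDEBEkVURGd4mHQSe7uoZ5zdzKl3iqqruodmZnZURGZlQxEiNEREVnd4hRFpqph3m83duXeJmZmsuGaJmHVViIdlRERVVVVmZmiGIUeId2d4re25iIh3iazIVpqqmGaJmHdmZmd2ZmdmV4cyNmVVRWaL3bqpl3Z3m8hWiaqph4mYd3dmZ3d2ZmVFd0NFVEM0RXrMu7upiHeKuFV4mqmImZl3eHZnd3ZmZURmVWZlVENFaKu6u6qqqpq5VWeJmYiZmZiIdmZ4h2ZVRFZmd3ZlVVVniZmIiZmqu7qGd4iIiZmaqZmGVniYd2VURWd4dlZ3ZmV5mFRVZmiau6mZmIiJmZqqqoZWeJiHdmVWd4h1VomHVGmpZDRERWiaqqqYeIiImaq7l1VniIiHdmd4h2RYq6hkaruGRFVVZniaqph3d4iJq7u5ZVaIiIh3d4h2RFi7qGWM25dlZmd3d4mqmHdniIirzMuWVniIiId3h2VFZ5qGVq3sqHZmd3d3eJmYh3eZiJrN3chVeJmYiIh2VGdmd1NGruypdmd3iId4iIiHd7upmb3v63VpqqqZmIZFiYdlMjWt26l2ZneImYiIiIh3zMuXjP/thEequ7uqhkWJh2VCNYu5mYZmZ3iZmZmIiHfM3KZ67/6TE2eImrqWRXiGZmZWiYeJh2ZmZ5mqmZmIiKvMpmnf/rURIhI1iYZVZ2VXmZmphniHZlVWiZqpmZiIiauWZ63/2XZUEAFGd2ZmVFirzMuGZ4h2ZVVomZmZmIhniYdUe+7Lu8uWMjVnd3dUWJrN3JdniHdlVWeImZmIiGZ4h1NIu6q93dy6iHd3d1RomrzbmIiIh3ZVZniIiIiId3iHZEaImszKm97tp2Z2VGiau7l4mZiId2Vmd3iIiIiIiIh2VWeKvLl3nO/GRVVVV4mrl2iZmYiHZmZ3d4iIiJmZiIZVZ4m7uXVoztcyNEVniaqFZ5mZmIh3Znd3iIiHmZmIdlVniKqpdlat2DIjRniZqWVXmpmZmYh3d3eIiIiZmIhlVniImpmGVYzZQiNGiquoVFeaqZmqqYh3iIiIiJmZmGVWiZmamYdVjMlTM0WKu7lTRompmaqqmIiIiIiIqqmphlaJmaqph1WbuFMzNGmrumMkaJmZqqqZiJmZiIi7qry4ZniJq7qWVpunVEMjV5q6dCJGiImaqqmZmZmYiLuq39qHeIiby6dWm6h2ZTNGiZqVIiRniJmZmZmaqpmIqpzv25iZmIq8uGabqYh3U0Z3iZYyIjVniZiImaqqqZiqvv7Kmau6mau5d4mpmIh1V3dohkQyI0V4h2Z4mqqqmarP/rqZq8y7q6qYiZmYiIZ4iIh2VUMiJGeHVEaJqqqZmc/+uZmrzNzLuqqZmZiJiHiJmYZmZDIjVndTNGiau6mJvv25mavN3dy7qqqZmIiYiImalmdlQyNGd1MjRoq7upq93KmZq83d3cu6qqmYiIiIiJuXZ3ZURFZ3ZDNGiszLms3LqZiKvN3dzLu7qpiIiIiIm7h3d2VVVmZlREV6zcyazcupl3ibzd3czMu6mYiIiIiauph3dmZmZVRERXm8y5rN26mHZ4mrzdzMzMupiIiIiJqpmXd3d3dkMzM0aJqqmr3cqYh3eJm8zM3dzLqYiIiJmZiIh3d3d2QhERJHiZmavdypmHeIiJqrzMzMy5iHiJmZiIh3d3h3ZTEAATV4iJrN3KmYiIiIiZq8zMzLqHeJqpiIh3d3d3d2QhABJGeI"/>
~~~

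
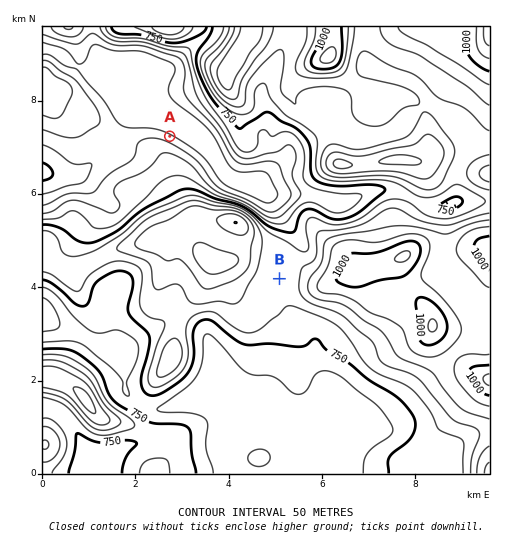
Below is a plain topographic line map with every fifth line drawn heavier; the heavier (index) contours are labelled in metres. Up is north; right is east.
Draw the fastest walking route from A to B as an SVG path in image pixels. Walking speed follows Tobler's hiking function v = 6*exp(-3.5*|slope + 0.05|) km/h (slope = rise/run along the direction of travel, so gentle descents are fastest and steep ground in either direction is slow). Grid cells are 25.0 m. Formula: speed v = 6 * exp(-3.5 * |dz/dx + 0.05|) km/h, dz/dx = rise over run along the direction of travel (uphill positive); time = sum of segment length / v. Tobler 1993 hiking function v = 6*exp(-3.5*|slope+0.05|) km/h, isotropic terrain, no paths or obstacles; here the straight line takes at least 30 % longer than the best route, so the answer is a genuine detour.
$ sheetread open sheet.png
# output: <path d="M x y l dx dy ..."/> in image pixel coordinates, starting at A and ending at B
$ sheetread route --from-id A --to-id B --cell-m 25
<path d="M170 136l24 25 12 23 9 9 31 16 11 11 15 31 0 2 7 14 0 12"/>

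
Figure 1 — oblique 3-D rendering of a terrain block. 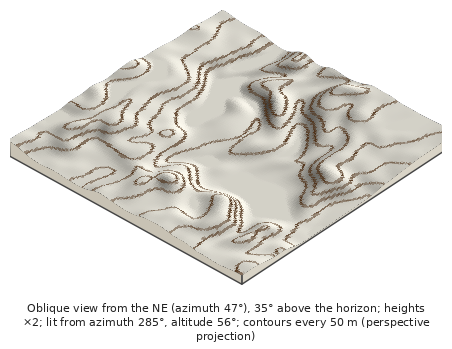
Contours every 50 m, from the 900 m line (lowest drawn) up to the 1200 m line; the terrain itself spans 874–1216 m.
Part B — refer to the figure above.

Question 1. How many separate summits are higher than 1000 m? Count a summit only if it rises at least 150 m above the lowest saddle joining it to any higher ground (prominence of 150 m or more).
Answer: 1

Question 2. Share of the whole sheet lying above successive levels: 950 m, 83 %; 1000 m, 62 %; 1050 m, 38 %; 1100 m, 17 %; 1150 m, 3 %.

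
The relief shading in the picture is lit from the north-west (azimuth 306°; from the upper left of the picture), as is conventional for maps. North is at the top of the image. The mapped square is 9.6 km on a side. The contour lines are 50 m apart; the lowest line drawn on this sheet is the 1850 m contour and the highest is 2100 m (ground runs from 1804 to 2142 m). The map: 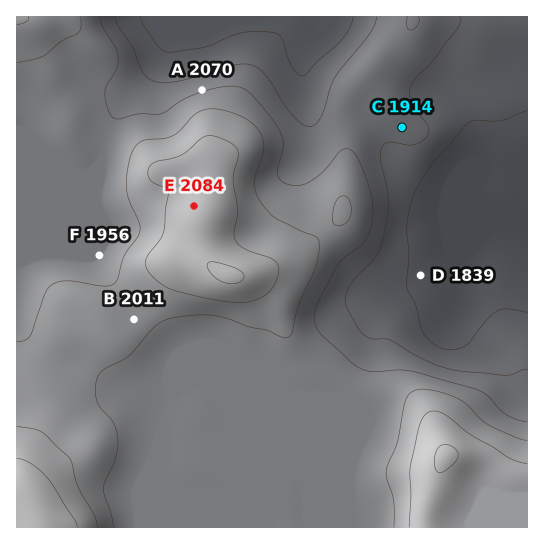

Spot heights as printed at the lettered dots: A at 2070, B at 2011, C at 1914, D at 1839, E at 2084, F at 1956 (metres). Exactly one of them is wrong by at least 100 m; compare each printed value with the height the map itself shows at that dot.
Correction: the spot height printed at A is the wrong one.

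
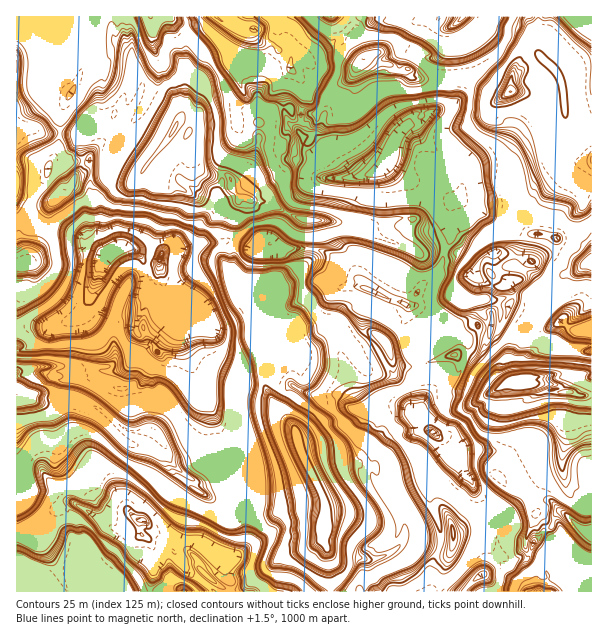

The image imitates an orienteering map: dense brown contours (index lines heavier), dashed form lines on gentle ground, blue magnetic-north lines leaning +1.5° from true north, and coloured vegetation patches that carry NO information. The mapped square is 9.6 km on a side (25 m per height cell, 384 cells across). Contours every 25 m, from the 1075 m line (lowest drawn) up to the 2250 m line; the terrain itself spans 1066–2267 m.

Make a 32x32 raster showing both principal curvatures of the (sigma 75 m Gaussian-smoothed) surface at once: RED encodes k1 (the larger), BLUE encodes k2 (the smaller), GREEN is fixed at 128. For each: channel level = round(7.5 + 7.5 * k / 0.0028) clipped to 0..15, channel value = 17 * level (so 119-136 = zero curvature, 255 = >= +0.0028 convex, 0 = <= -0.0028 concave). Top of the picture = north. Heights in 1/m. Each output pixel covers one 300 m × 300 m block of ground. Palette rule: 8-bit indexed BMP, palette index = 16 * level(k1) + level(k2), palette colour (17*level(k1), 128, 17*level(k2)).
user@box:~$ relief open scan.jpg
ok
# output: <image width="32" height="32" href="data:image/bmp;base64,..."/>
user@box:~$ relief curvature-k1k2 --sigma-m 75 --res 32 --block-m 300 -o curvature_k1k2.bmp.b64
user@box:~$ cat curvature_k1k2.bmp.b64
<image width="32" height="32" href="data:image/bmp;base64,Qk02CAAAAAAAADYEAAAoAAAAIAAAACAAAAABAAgAAAAAAAAEAAATCwAAEwsAAAABAAAAAAAAAIAAABGAAAAigAAAM4AAAESAAABVgAAAZoAAAHeAAACIgAAAmYAAAKqAAAC7gAAAzIAAAN2AAADugAAA/4AAAACAEQARgBEAIoARADOAEQBEgBEAVYARAGaAEQB3gBEAiIARAJmAEQCqgBEAu4ARAMyAEQDdgBEA7oARAP+AEQAAgCIAEYAiACKAIgAzgCIARIAiAFWAIgBmgCIAd4AiAIiAIgCZgCIAqoAiALuAIgDMgCIA3YAiAO6AIgD/gCIAAIAzABGAMwAigDMAM4AzAESAMwBVgDMAZoAzAHeAMwCIgDMAmYAzAKqAMwC7gDMAzIAzAN2AMwDugDMA/4AzAACARAARgEQAIoBEADOARABEgEQAVYBEAGaARAB3gEQAiIBEAJmARACqgEQAu4BEAMyARADdgEQA7oBEAP+ARAAAgFUAEYBVACKAVQAzgFUARIBVAFWAVQBmgFUAd4BVAIiAVQCZgFUAqoBVALuAVQDMgFUA3YBVAO6AVQD/gFUAAIBmABGAZgAigGYAM4BmAESAZgBVgGYAZoBmAHeAZgCIgGYAmYBmAKqAZgC7gGYAzIBmAN2AZgDugGYA/4BmAACAdwARgHcAIoB3ADOAdwBEgHcAVYB3AGaAdwB3gHcAiIB3AJmAdwCqgHcAu4B3AMyAdwDdgHcA7oB3AP+AdwAAgIgAEYCIACKAiAAzgIgARICIAFWAiABmgIgAd4CIAIiAiACZgIgAqoCIALuAiADMgIgA3YCIAO6AiAD/gIgAAICZABGAmQAigJkAM4CZAESAmQBVgJkAZoCZAHeAmQCIgJkAmYCZAKqAmQC7gJkAzICZAN2AmQDugJkA/4CZAACAqgARgKoAIoCqADOAqgBEgKoAVYCqAGaAqgB3gKoAiICqAJmAqgCqgKoAu4CqAMyAqgDdgKoA7oCqAP+AqgAAgLsAEYC7ACKAuwAzgLsARIC7AFWAuwBmgLsAd4C7AIiAuwCZgLsAqoC7ALuAuwDMgLsA3YC7AO6AuwD/gLsAAIDMABGAzAAigMwAM4DMAESAzABVgMwAZoDMAHeAzACIgMwAmYDMAKqAzAC7gMwAzIDMAN2AzADugMwA/4DMAACA3QARgN0AIoDdADOA3QBEgN0AVYDdAGaA3QB3gN0AiIDdAJmA3QCqgN0Au4DdAMyA3QDdgN0A7oDdAP+A3QAAgO4AEYDuACKA7gAzgO4ARIDuAFWA7gBmgO4Ad4DuAIiA7gCZgO4AqoDuALuA7gDMgO4A3YDuAO6A7gD/gO4AAID/ABGA/wAigP8AM4D/AESA/wBVgP8AZoD/AHeA/wCIgP8AmYD/AKqA/wC7gP8AzID/AN2A/wDugP8A/4D/AIeHh4eHuMag9uSgo8W0pIOl9pO0lIKElrOQoca0o4SH19W2iLfYhHDSgMZ0k9b4tLf4xbO2yKSjxbPSccSXh5eSUcW596WChoakgYGAccbG1/lzgZSX2aD3hIeTwse4xYKGwueCcpWUkaNz6MXDgJXW96TWoofIkPiUh3PlstWA15GloKCFg3G2xuanl5LntbT4x9WSl8axpIaGYea1kOm4xKXF6VBxtuek5oaHcqS11OiWk4TXcobXwLHmp6W3h8eAtIWXwqXEtPWUh4dylaX3hZNyh8aD55CQ+oeHhdd2lbXZcmGFx9b5gneHh3GW1/aDtYTItNeicaPWh4eE5mOTc5XEk+fYqMaEl4eGgqf5yLaj17Szk4BwlMGCdGHot7O1tJL29qLnota01IOW5finpbSBpKOSopOmyKdzspSS+OTG+OaBhZXXkmHEkrf5pHGygIKmkWDm0/j3tLWltefFw7KigrbXxcWDhdWD1KKis4S3xqPExpaClvr5+fbm1tX1xdfX1nGTpaeHorLmh4fZkoeoxrSHh4GUtrW3t9bYcKSmtIPVtbaEpdehxdeHiOmSh5b3gneGpnKUxIGBssPDUHFxw+ZylXWEclDWqIe4o4XH1dWDh4d1hIS2h8KQgLOUgYZx95OFh4dyhPaHp9Wy17RylYaHg7O1pJOn1oDnx9emkqL21IWHg3G3yIe4o8VhlZWFlobD+fb2otiYt5a0xMilcKb1pKPWs/jm5vrUgYWGhpeGk3DzQLSCs8ekw/rpx6ZgkcPhkLTF96JggcH0cnWEcpL5sPbicKNhs5P4tLO1cbNwcNJwgHDRsFBwsrO2o8Xn17aTgvjlxca1hYKFlMNzlYSFhZWmtdbnhJP2+PTn59fX14SGgtWXh4eUopD057PEtoeGlrfUhcjn9qKGpaOCcoKihnd1tJeGk4L5s5D49qD1+ufo16WjtsejknKStMXGt4eHh4PWh4PYyMiTdIHiw5Lnl4eX56Om2JO0lbSScGG1l4d3cteGhMiHt6OCgcWyhoLnh4fFspPDppWFh7fHgZPYh4SDxnOmp4e3t/rA6peHdLTIl9eCZKankqOTk7SkgKTHxMWkpaeHh4fGk3HFuIeHgdeo2ZOWmMfU98jYxpOCYKCT1tiVl4eHh5N1hnK1xoeF1ejEo7D3k6Nx14Wm1rWno5DF5fijh4e3coeHhnOUx9OytOmlcLOFhoLE9pSE1ubn15HF94OHh8eTh4iHh5P4kZL5tHGXl4eGdZLW+fa0tbOj1ZLmlYeH2YOHiIeHpPhw18PGtKWjpoZy1JOz5tbEkqVyk6XHh8e1d4eHh4eV5oCS+JSCgGG1cbXTk8JwgXS1kNeBpdnZpHM="/>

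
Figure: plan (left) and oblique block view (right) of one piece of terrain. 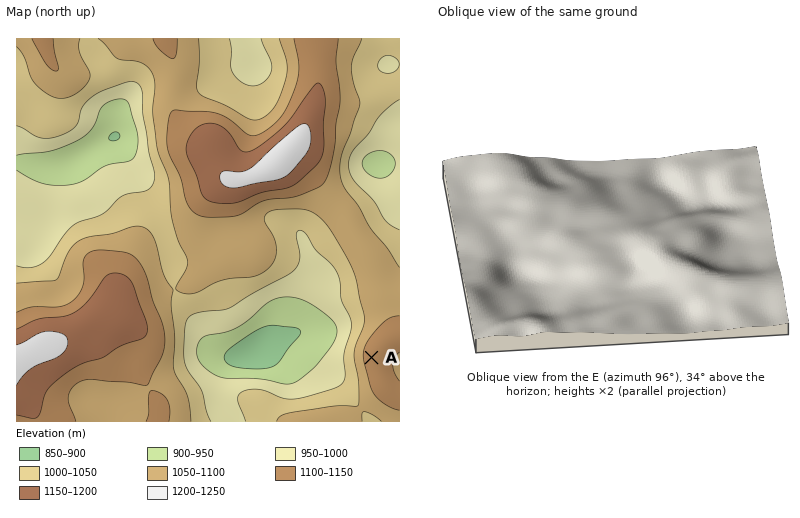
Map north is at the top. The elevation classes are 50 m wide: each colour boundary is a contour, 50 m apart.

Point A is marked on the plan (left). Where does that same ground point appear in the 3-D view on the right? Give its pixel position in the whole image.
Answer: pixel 526 319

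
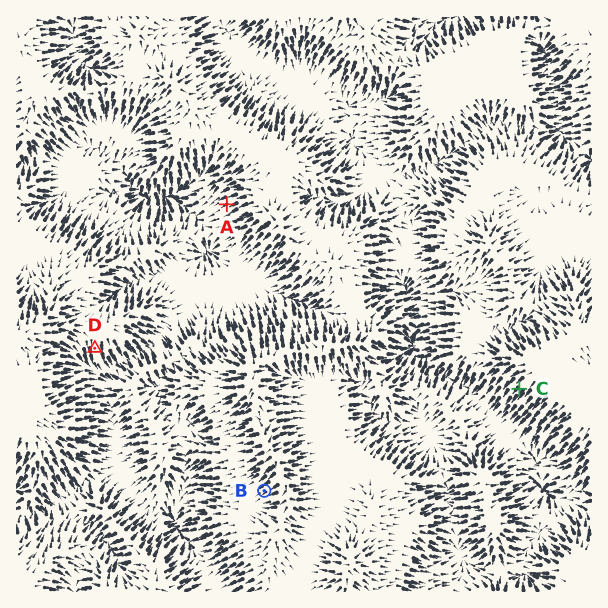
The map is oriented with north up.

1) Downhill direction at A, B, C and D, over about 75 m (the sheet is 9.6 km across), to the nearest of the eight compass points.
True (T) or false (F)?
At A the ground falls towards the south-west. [T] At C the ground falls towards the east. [F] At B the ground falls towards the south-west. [T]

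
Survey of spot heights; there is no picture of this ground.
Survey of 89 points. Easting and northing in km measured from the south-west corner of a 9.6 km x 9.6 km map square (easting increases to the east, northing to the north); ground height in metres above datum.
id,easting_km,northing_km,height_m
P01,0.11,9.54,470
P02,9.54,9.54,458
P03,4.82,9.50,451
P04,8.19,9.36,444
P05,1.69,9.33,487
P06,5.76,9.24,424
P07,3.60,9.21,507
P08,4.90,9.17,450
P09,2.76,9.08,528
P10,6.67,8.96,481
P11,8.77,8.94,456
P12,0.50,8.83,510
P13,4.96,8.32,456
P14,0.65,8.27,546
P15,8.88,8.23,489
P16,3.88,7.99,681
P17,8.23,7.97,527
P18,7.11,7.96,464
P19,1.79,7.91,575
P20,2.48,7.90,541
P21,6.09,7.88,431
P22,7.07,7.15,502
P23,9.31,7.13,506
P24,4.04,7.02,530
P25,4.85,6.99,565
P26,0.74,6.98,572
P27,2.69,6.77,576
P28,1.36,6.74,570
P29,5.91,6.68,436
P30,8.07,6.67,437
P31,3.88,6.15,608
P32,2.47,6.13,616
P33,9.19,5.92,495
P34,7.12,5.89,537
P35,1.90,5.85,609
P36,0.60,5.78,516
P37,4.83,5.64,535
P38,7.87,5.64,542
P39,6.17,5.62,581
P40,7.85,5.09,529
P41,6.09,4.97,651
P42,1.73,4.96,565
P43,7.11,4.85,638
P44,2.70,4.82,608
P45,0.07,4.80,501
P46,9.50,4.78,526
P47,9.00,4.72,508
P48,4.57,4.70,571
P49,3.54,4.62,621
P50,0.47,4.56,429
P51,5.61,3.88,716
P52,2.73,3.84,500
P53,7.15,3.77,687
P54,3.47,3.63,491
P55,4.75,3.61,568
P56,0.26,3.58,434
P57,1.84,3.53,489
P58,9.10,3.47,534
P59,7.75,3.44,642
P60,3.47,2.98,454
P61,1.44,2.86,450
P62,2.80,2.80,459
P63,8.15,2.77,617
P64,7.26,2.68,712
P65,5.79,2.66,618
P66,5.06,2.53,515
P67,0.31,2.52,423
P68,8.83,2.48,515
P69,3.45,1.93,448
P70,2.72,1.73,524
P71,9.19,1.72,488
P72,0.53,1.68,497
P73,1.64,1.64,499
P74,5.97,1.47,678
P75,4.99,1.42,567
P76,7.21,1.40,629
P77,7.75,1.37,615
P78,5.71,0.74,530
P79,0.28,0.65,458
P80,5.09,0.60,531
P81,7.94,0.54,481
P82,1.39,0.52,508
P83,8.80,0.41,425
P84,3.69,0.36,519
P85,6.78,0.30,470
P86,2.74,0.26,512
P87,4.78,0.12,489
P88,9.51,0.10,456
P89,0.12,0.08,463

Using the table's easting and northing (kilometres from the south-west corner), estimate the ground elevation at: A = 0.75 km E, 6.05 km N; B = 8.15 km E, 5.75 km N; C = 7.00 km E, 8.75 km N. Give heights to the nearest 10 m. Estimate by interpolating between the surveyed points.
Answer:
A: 510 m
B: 510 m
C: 420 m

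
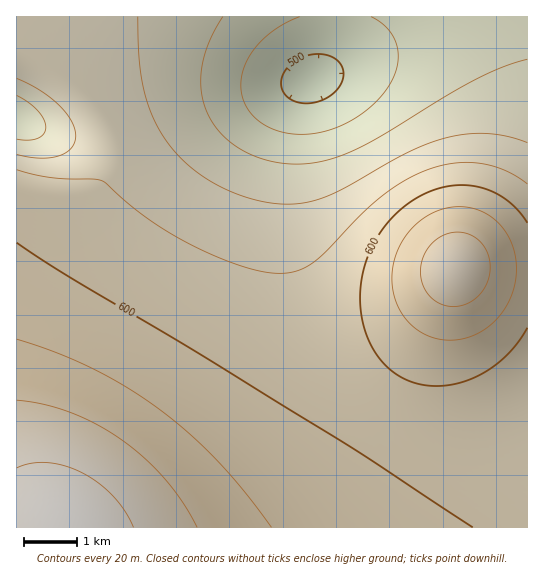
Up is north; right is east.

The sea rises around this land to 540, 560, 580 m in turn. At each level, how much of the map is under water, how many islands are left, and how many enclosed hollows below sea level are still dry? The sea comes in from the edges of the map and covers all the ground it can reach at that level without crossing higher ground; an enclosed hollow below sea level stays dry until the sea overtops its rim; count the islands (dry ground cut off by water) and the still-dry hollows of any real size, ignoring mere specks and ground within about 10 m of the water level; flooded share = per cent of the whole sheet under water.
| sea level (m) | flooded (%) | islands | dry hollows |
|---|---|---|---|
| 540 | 14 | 0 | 0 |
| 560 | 23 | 0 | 0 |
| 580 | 38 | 0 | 0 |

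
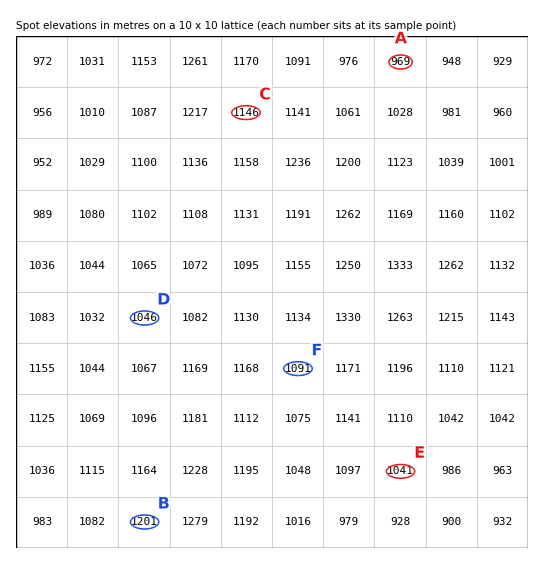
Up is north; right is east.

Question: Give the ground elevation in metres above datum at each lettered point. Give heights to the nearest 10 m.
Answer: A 970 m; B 1200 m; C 1150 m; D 1050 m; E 1040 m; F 1090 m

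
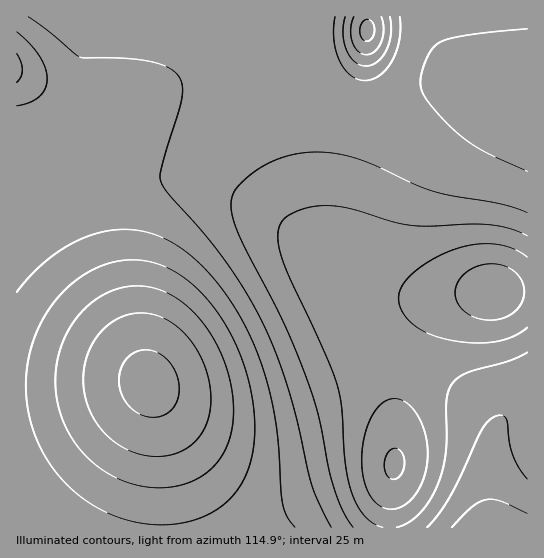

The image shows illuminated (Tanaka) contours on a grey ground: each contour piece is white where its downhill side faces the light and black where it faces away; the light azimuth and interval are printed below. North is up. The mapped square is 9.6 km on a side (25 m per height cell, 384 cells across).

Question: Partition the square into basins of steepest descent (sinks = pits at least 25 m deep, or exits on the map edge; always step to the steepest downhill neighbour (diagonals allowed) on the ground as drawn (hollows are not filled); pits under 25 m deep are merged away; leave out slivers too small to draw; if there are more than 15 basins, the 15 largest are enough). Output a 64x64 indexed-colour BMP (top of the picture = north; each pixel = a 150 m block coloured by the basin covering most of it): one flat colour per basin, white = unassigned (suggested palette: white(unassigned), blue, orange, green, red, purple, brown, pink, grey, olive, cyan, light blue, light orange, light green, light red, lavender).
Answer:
<image width="64" height="64" href="data:image/bmp;base64,Qk12CAAAAAAAAHYAAAAoAAAAQAAAAEAAAAABAAQAAAAAAAAIAAATCwAAEwsAABAAAAAAAAAA////ALR3HwAOf/8ALKAsACgn1gC9Z5QAS1aMAMJ34wB/f38AIr28AM++FwDox64AeLv/AIrfmACWmP8A1bDFABEREREREREREREREREREREREREREREREiIiIiIiIiIiERERERERERERERERERERERERERERERESIiIiIiIiIiIRERERERERERERERERERERERERERERERIiIiIiIiIiIhEREREREREREREREREREREREREREREREiIiIiIiIiIiERERERERERERERERERERERERERERERESIiIiIiIiIiIRERERERERERERERERERERERERERERERIiIiIiIiIiIhEREREREREREREREREREREREREREREREiIiIiIiIiIiERERERERERERERERERERERERERERERESIiIiIiIiIiIRERERERERERERERERERERERERERERERIiIiIiIiIiIhEREREREREREREREREREREREREREREREiIiIiIiIiIiERERERERERERERERERERERERERERERESIiIiIiIiIiIRERERERERERERERERERERERERERERERIiIiIiIiIiIhEREREREREREREREREREREREREREREREiIiIiIiIiIiERERERERERERERERERERERERERERERESIiIiIiIiIiIRERERERERERERERERERERERERERERERIiIiIiIiIiIhEREREREREREREREREREREREREREREREiIiIiIiIiIiERERERERERERERERERERERERERERERESIiIiIiIiIiIRERERERERERERERERERERERERERERERIiIiIiIiIiIhEREREREREREREREREREREREREREREREiIiIiIiIiIiERERERERERERERERERERERERERERERESIiIiIiIiIiIRERERERERERERERERERERERERERERERIiIiIiIiIiIhEREREREREREREREREREREREREREREREiIiIiIiIiIiERERERERERERERERERERERERERERERERIiIiIiIiIiIREREREREREREREREREREREREREREREREiIiIiIiIiIhERERERERERERERERERERERERERERERESIiIiIiIiIiEREREREREREREREREREREREREREREREREiIiIiIiIiIRERERERERERERERERERERERERERERERERIiIiIiIiIhERERERERERERERERERERERERERERERERERIiIiIiIiERERERERERERERERERERERERERERERERERERIiIiIiIREREREREREREREREREREREREREREREREREREREREhERERERERERERERERERERERERERERERERERERERERERERERERERERERERERERERERERERERERERERERERERERERERERERERERERERERERERERERERERERERERERERERERERERERERERERERERERERERERERERERERERERERERERERERERERERERERERERERERERERERERERERERERERERERERERERERERERERERERERERERERERERERERERERERERERERERERERERERERERERERERERERERERERERERERERERERERERERERERERERERERERERERERERERERERERERERERERERERERERERERERERERERERERERERERERERERERERERERERERERERERERERERERERERERERERERERERERERERERERERERERERERERERERERERERERERERERERERERERERERERERERERERERERERERERERERERERERERERERERERERERERERERERERERERERERERERERERERERERERERERERERERERERERERERERERERERERERERERERERERERERERERERERERERERERERERERERERERERERERERERERERERERERERERERERERERERERERERERERERERERERERERERERERERERERERERERERERERERERERERERERERERERERERERERERERERERERERERERERERERERERERERERERERERERERERERERERERERERERERERERERERERERERERERMzMREREREREREREREREREREREREREREREREREREREREzMzMxERERERERERERERERERERERERERERERERERERETMzMzMRERERERERERERERERERERERERERERERERERERMzMzMzEREREREREREREREREREREREREREREREREREREzMzMzMRERERERERERERERERERERERERERERERERERETMzMzMzERERERERERERERERERERERERERERERERERERMzMzMzMREREREREREREREREREREREREREREREREREREzMzMzMxERERERERERERERERERERERERERERERERERETMzMzMzERERERERERERERERERERERERERERERERERERMzMzMzMREREREREREREREREREREREREREREREREREREzMzMzMxERERERERERERERERERERERERERERERERERETMzMzMzERERERERERERERERERERERERERERERERERERMzMzMzMREREREREREREREREREREREREREREREREREREzMzMzMxERERERERERERERERERERERERERERERERERETMzMzMzERERERERERERERERERERERERERERERERERER"/>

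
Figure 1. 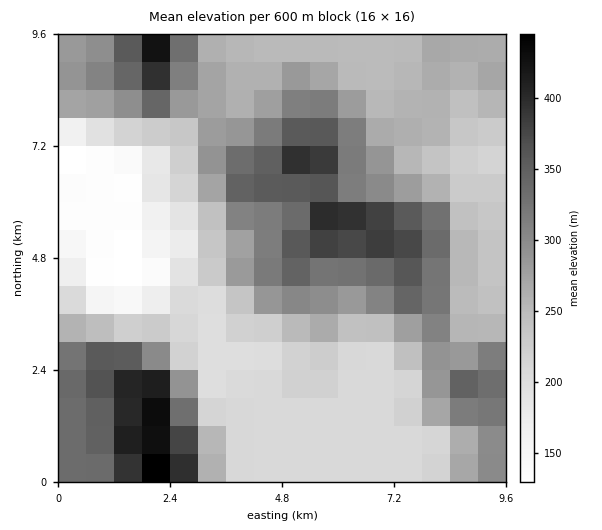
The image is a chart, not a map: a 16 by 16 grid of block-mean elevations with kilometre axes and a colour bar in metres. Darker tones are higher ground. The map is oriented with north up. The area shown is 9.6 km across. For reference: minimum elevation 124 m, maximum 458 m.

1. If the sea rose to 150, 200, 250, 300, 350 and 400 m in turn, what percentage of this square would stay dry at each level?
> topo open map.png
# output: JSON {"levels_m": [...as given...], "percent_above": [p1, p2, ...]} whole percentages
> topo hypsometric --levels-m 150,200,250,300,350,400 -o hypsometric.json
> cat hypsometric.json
{"levels_m": [150, 200, 250, 300, 350, 400], "percent_above": [94, 86, 58, 31, 14, 4]}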